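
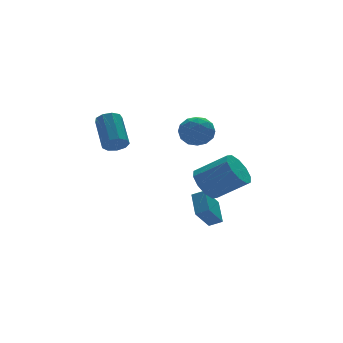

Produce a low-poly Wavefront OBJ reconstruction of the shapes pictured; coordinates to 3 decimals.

v -2.582 1.561 1.445
v -2.315 1.919 0.868
v -1.852 3.557 2.097
v -2.118 3.199 2.675
v -2.802 2.017 0.92
v -2.339 3.656 2.149
v -3.186 1.902 1.218
v -2.722 3.54 2.447
v -3.287 1.627 1.623
v -2.823 3.266 2.852
v -3.058 1.321 1.944
v -2.595 2.96 3.173
v -2.606 1.127 2.032
v -2.143 2.766 3.262
v -2.143 1.136 1.846
v -1.68 2.775 3.075
v -1.885 1.344 1.472
v -1.422 2.982 2.701
v -1.953 1.653 1.086
v -1.49 3.291 2.315
v -0.109 -1.326 2.689
v 0.514 -2.007 2.308
v -0.394 -2.293 3.952
v 0.229 -2.974 3.571
v 0.587 -2.109 3.92
v 0.763 -1.511 3.139
v -0.643 -2.789 3.121
v -0.467 -2.191 2.34
v 0.185 -2.911 2.575
v 0.945 -2.491 3.069
v -0.825 -1.809 3.191
v -0.065 -1.389 3.685
v 0.228 -1.581 2.388
v -0.108 -2.719 3.872
v 0.102 -2.21 4.077
v 0.469 -2.61 3.853
v 0.374 -1.29 2.876
v 0.74 -1.69 2.652
v 0.783 -1.75 3.599
v -0.62 -2.61 3.608
v -0.254 -3.01 3.384
v -0.349 -1.69 2.407
v 0.018 -2.09 2.183
v -0.663 -2.55 2.661
v 0.401 -2.513 2.321
v 0.233 -3.082 3.063
v -0.28 -2.973 2.799
v -0.176 -2.622 2.34
v 0.847 -2.266 2.611
v 0.68 -2.835 3.353
v 0.89 -2.326 3.558
v 0.993 -1.975 3.099
v 0.653 -2.798 2.768
v -0.56 -1.465 2.907
v -0.727 -2.034 3.649
v -0.873 -2.325 3.161
v -0.77 -1.974 2.702
v -0.113 -1.218 3.197
v -0.281 -1.787 3.939
v 0.296 -1.678 3.92
v 0.4 -1.327 3.461
v -0.533 -1.502 3.492
v 1.653 -0.371 -1.593
v 2.496 0.254 -1.924
v 3.829 -0.884 -0.679
v 2.987 -1.509 -0.347
v 2.225 0.542 -1.371
v 3.559 -0.596 -0.126
v 1.736 0.481 -0.903
v 3.07 -0.656 0.343
v 1.216 0.095 -0.698
v 2.549 -1.042 0.547
v 0.862 -0.469 -0.835
v 2.195 -1.607 0.41
v 0.811 -0.996 -1.261
v 2.144 -2.134 -0.016
v 1.081 -1.284 -1.814
v 2.415 -2.422 -0.569
v 1.57 -1.224 -2.283
v 2.904 -2.361 -1.037
v 2.091 -0.838 -2.487
v 3.424 -1.975 -1.242
v 2.445 -0.273 -2.35
v 3.778 -1.411 -1.105
v 1.821 -0.472 -4.627
v 0.782 -0.822 -3.408
v 2.351 0.819 -3.805
v 1.311 0.47 -2.586
v 2.389 -0.93 -4.274
v 1.349 -1.279 -3.055
v 2.918 0.362 -3.452
v 1.879 0.012 -2.233
f 2 1 5
f 2 5 3
f 3 5 6
f 3 6 4
f 5 1 7
f 5 7 6
f 6 7 8
f 6 8 4
f 7 1 9
f 7 9 8
f 8 9 10
f 8 10 4
f 9 1 11
f 9 11 10
f 10 11 12
f 10 12 4
f 11 1 13
f 11 13 12
f 12 13 14
f 12 14 4
f 13 1 15
f 13 15 14
f 14 15 16
f 14 16 4
f 15 1 17
f 15 17 16
f 16 17 18
f 16 18 4
f 17 1 19
f 17 19 18
f 18 19 20
f 18 20 4
f 19 1 2
f 19 2 20
f 20 2 3
f 20 3 4
f 21 58 37
f 58 32 61
f 37 61 26
f 58 61 37
f 21 37 33
f 37 26 38
f 33 38 22
f 37 38 33
f 21 33 42
f 33 22 43
f 42 43 28
f 33 43 42
f 21 42 54
f 42 28 57
f 54 57 31
f 42 57 54
f 21 54 58
f 54 31 62
f 58 62 32
f 54 62 58
f 22 38 49
f 38 26 52
f 49 52 30
f 38 52 49
f 26 61 39
f 61 32 60
f 39 60 25
f 61 60 39
f 32 62 59
f 62 31 55
f 59 55 23
f 62 55 59
f 31 57 56
f 57 28 44
f 56 44 27
f 57 44 56
f 28 43 48
f 43 22 45
f 48 45 29
f 43 45 48
f 24 50 36
f 50 30 51
f 36 51 25
f 50 51 36
f 24 36 34
f 36 25 35
f 34 35 23
f 36 35 34
f 24 34 41
f 34 23 40
f 41 40 27
f 34 40 41
f 24 41 46
f 41 27 47
f 46 47 29
f 41 47 46
f 24 46 50
f 46 29 53
f 50 53 30
f 46 53 50
f 25 51 39
f 51 30 52
f 39 52 26
f 51 52 39
f 23 35 59
f 35 25 60
f 59 60 32
f 35 60 59
f 27 40 56
f 40 23 55
f 56 55 31
f 40 55 56
f 29 47 48
f 47 27 44
f 48 44 28
f 47 44 48
f 30 53 49
f 53 29 45
f 49 45 22
f 53 45 49
f 64 63 67
f 64 67 65
f 65 67 68
f 65 68 66
f 67 63 69
f 67 69 68
f 68 69 70
f 68 70 66
f 69 63 71
f 69 71 70
f 70 71 72
f 70 72 66
f 71 63 73
f 71 73 72
f 72 73 74
f 72 74 66
f 73 63 75
f 73 75 74
f 74 75 76
f 74 76 66
f 75 63 77
f 75 77 76
f 76 77 78
f 76 78 66
f 77 63 79
f 77 79 78
f 78 79 80
f 78 80 66
f 79 63 81
f 79 81 80
f 80 81 82
f 80 82 66
f 81 63 83
f 81 83 82
f 82 83 84
f 82 84 66
f 83 63 64
f 83 64 84
f 84 64 65
f 84 65 66
f 86 88 85
f 89 86 85
f 85 88 87
f 87 89 85
f 86 92 88
f 90 86 89
f 90 92 86
f 88 92 87
f 91 89 87
f 87 92 91
f 91 90 89
f 92 90 91



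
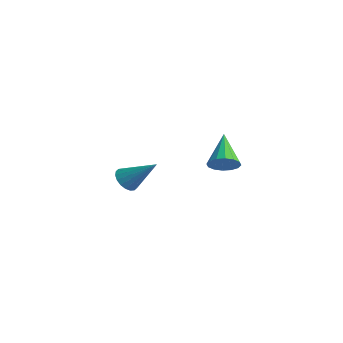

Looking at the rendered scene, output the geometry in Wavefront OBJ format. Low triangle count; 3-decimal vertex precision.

v 1.423 -0.148 -1.129
v 1.79 0.363 -1.164
v 0.437 0.628 -0.151
v 1.575 0.397 -1.407
v 1.32 0.285 -1.575
v 1.092 0.057 -1.625
v 0.952 -0.226 -1.541
v 0.939 -0.488 -1.347
v 1.055 -0.658 -1.094
v 1.27 -0.692 -0.851
v 1.525 -0.58 -0.683
v 1.754 -0.352 -0.634
v 1.893 -0.07 -0.717
v 1.906 0.192 -0.911
v -3.919 -0.692 -3.859
v -3.673 -0.368 -4.313
v -2.841 -0.028 -2.801
v -3.867 -0.203 -4.219
v -4.071 -0.134 -4.054
v -4.245 -0.177 -3.85
v -4.355 -0.321 -3.648
v -4.378 -0.539 -3.488
v -4.31 -0.787 -3.401
v -4.165 -1.016 -3.405
v -3.971 -1.182 -3.499
v -3.767 -1.25 -3.664
v -3.593 -1.207 -3.868
v -3.483 -1.063 -4.07
v -3.46 -0.845 -4.231
v -3.528 -0.597 -4.317
f 2 1 4
f 2 4 3
f 4 1 5
f 4 5 3
f 5 1 6
f 5 6 3
f 6 1 7
f 6 7 3
f 7 1 8
f 7 8 3
f 8 1 9
f 8 9 3
f 9 1 10
f 9 10 3
f 10 1 11
f 10 11 3
f 11 1 12
f 11 12 3
f 12 1 13
f 12 13 3
f 13 1 14
f 13 14 3
f 14 1 2
f 14 2 3
f 16 15 18
f 16 18 17
f 18 15 19
f 18 19 17
f 19 15 20
f 19 20 17
f 20 15 21
f 20 21 17
f 21 15 22
f 21 22 17
f 22 15 23
f 22 23 17
f 23 15 24
f 23 24 17
f 24 15 25
f 24 25 17
f 25 15 26
f 25 26 17
f 26 15 27
f 26 27 17
f 27 15 28
f 27 28 17
f 28 15 29
f 28 29 17
f 29 15 30
f 29 30 17
f 30 15 16
f 30 16 17



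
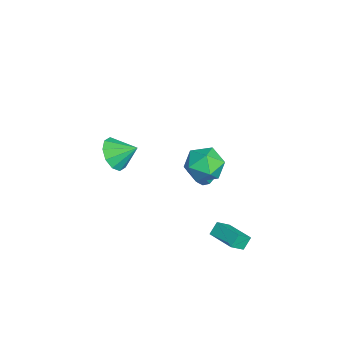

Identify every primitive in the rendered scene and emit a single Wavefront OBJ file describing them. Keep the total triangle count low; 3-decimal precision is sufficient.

v -3.427 1.619 -4.582
v -3 1.484 -4.826
v -2.186 0.906 -3.082
v -2.613 1.041 -2.838
v -2.993 1.856 -4.706
v -2.179 1.277 -2.962
v -3.24 2.089 -4.514
v -2.426 1.51 -2.77
v -3.597 2.047 -4.361
v -2.782 1.468 -2.617
v -3.854 1.754 -4.338
v -3.04 1.176 -2.594
v -3.861 1.383 -4.458
v -3.047 0.804 -2.714
v -3.614 1.15 -4.65
v -2.8 0.571 -2.906
v -3.258 1.192 -4.803
v -2.443 0.613 -3.059
v 1.776 2.652 -3.831
v 2.261 1.96 -3.111
v 3.062 3.678 -3.713
v 3.548 2.987 -2.993
v 2.152 2.253 -4.467
v 2.638 1.562 -3.747
v 3.439 3.28 -4.349
v 3.924 2.588 -3.629
v -0.629 2.183 -2.085
v 0.021 1.707 -1.155
v -2.241 1.193 -1.465
v -1.591 0.717 -0.535
v -1.862 1.917 -0.545
v -0.866 2.529 -0.929
v -1.354 0.371 -1.691
v -0.358 0.983 -2.075
v -0.427 0.587 -0.912
v -0.741 1.543 -0.204
v -1.479 1.357 -2.416
v -1.793 2.313 -1.708
v 2.66 -3.246 3.059
v 3.539 -3.713 3.395
v 2.98 -2.114 3.801
v 3.678 -3.394 2.847
v 3.429 -3.018 2.381
v 2.886 -2.729 2.173
v 2.257 -2.638 2.305
v 1.782 -2.778 2.724
v 1.643 -3.098 3.272
v 1.892 -3.474 3.738
v 2.435 -3.763 3.945
v 3.064 -3.854 3.814
f 2 1 5
f 2 5 3
f 3 5 6
f 3 6 4
f 5 1 7
f 5 7 6
f 6 7 8
f 6 8 4
f 7 1 9
f 7 9 8
f 8 9 10
f 8 10 4
f 9 1 11
f 9 11 10
f 10 11 12
f 10 12 4
f 11 1 13
f 11 13 12
f 12 13 14
f 12 14 4
f 13 1 15
f 13 15 14
f 14 15 16
f 14 16 4
f 15 1 17
f 15 17 16
f 16 17 18
f 16 18 4
f 17 1 2
f 17 2 18
f 18 2 3
f 18 3 4
f 20 22 19
f 23 20 19
f 19 22 21
f 21 23 19
f 20 26 22
f 24 20 23
f 24 26 20
f 22 26 21
f 25 23 21
f 21 26 25
f 25 24 23
f 26 24 25
f 27 38 32
f 27 32 28
f 27 28 34
f 27 34 37
f 27 37 38
f 28 32 36
f 32 38 31
f 38 37 29
f 37 34 33
f 34 28 35
f 30 36 31
f 30 31 29
f 30 29 33
f 30 33 35
f 30 35 36
f 31 36 32
f 29 31 38
f 33 29 37
f 35 33 34
f 36 35 28
f 40 39 42
f 40 42 41
f 42 39 43
f 42 43 41
f 43 39 44
f 43 44 41
f 44 39 45
f 44 45 41
f 45 39 46
f 45 46 41
f 46 39 47
f 46 47 41
f 47 39 48
f 47 48 41
f 48 39 49
f 48 49 41
f 49 39 50
f 49 50 41
f 50 39 40
f 50 40 41



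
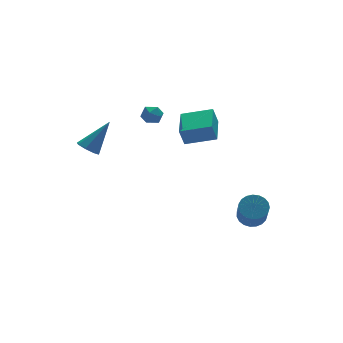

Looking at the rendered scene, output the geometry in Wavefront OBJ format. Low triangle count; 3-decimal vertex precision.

v -0.809 -0.472 3.092
v -1.085 -0.431 4.032
v 0.068 0.995 3.286
v -0.207 1.036 4.225
v 0.507 -1.316 3.515
v 0.232 -1.275 4.454
v 1.385 0.151 3.708
v 1.109 0.192 4.648
v -1.675 2.468 3.711
v -1.279 2.947 3.598
v -0.881 1.833 3.802
v -0.485 2.312 3.689
v -0.812 2.293 4.228
v -1.303 2.686 4.172
v -0.857 2.094 3.228
v -1.348 2.487 3.172
v -0.774 2.715 3.3
v -0.746 2.839 3.918
v -1.414 1.941 3.482
v -1.386 2.065 4.1
v 1.884 -2.394 -1.689
v 2.36 -2.927 -1.916
v 1.852 -3.96 -0.559
v 1.376 -3.426 -0.331
v 2.538 -2.759 -1.722
v 2.03 -3.792 -0.365
v 2.603 -2.529 -1.522
v 2.094 -3.562 -0.165
v 2.544 -2.275 -1.351
v 2.035 -3.308 0.006
v 2.37 -2.041 -1.239
v 1.862 -3.074 0.119
v 2.113 -1.869 -1.204
v 1.604 -2.902 0.154
v 1.816 -1.787 -1.253
v 1.307 -2.82 0.105
v 1.531 -1.81 -1.377
v 1.022 -2.843 -0.02
v 1.307 -1.934 -1.555
v 0.798 -2.967 -0.198
v 1.183 -2.137 -1.757
v 0.674 -3.17 -0.399
v 1.18 -2.385 -1.946
v 0.671 -3.418 -0.589
v 1.299 -2.634 -2.091
v 0.79 -3.667 -0.734
v 1.519 -2.842 -2.167
v 1.011 -3.875 -0.809
v 1.803 -2.972 -2.159
v 1.294 -4.005 -0.802
v 2.1 -3.002 -2.071
v 1.591 -4.035 -0.713
v -4.099 3.433 1.564
v -3.597 3.397 1.137
v -2.821 3.567 3.056
v -3.745 3.872 1.221
v -4.1 4.091 1.506
v -4.455 3.924 1.824
v -4.601 3.47 1.99
v -4.454 2.994 1.906
v -4.098 2.776 1.621
v -3.743 2.943 1.303
f 2 4 1
f 5 2 1
f 1 4 3
f 3 5 1
f 2 8 4
f 6 2 5
f 6 8 2
f 4 8 3
f 7 5 3
f 3 8 7
f 7 6 5
f 8 6 7
f 9 20 14
f 9 14 10
f 9 10 16
f 9 16 19
f 9 19 20
f 10 14 18
f 14 20 13
f 20 19 11
f 19 16 15
f 16 10 17
f 12 18 13
f 12 13 11
f 12 11 15
f 12 15 17
f 12 17 18
f 13 18 14
f 11 13 20
f 15 11 19
f 17 15 16
f 18 17 10
f 22 21 25
f 22 25 23
f 23 25 26
f 23 26 24
f 25 21 27
f 25 27 26
f 26 27 28
f 26 28 24
f 27 21 29
f 27 29 28
f 28 29 30
f 28 30 24
f 29 21 31
f 29 31 30
f 30 31 32
f 30 32 24
f 31 21 33
f 31 33 32
f 32 33 34
f 32 34 24
f 33 21 35
f 33 35 34
f 34 35 36
f 34 36 24
f 35 21 37
f 35 37 36
f 36 37 38
f 36 38 24
f 37 21 39
f 37 39 38
f 38 39 40
f 38 40 24
f 39 21 41
f 39 41 40
f 40 41 42
f 40 42 24
f 41 21 43
f 41 43 42
f 42 43 44
f 42 44 24
f 43 21 45
f 43 45 44
f 44 45 46
f 44 46 24
f 45 21 47
f 45 47 46
f 46 47 48
f 46 48 24
f 47 21 49
f 47 49 48
f 48 49 50
f 48 50 24
f 49 21 51
f 49 51 50
f 50 51 52
f 50 52 24
f 51 21 22
f 51 22 52
f 52 22 23
f 52 23 24
f 54 53 56
f 54 56 55
f 56 53 57
f 56 57 55
f 57 53 58
f 57 58 55
f 58 53 59
f 58 59 55
f 59 53 60
f 59 60 55
f 60 53 61
f 60 61 55
f 61 53 62
f 61 62 55
f 62 53 54
f 62 54 55



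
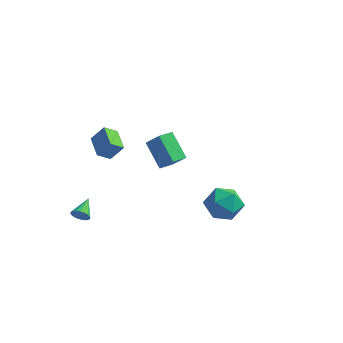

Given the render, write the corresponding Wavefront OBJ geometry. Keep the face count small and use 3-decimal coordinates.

v -2.926 -2.128 -0.457
v -3.478 -2.688 0.128
v -3.825 -0.958 -0.185
v -4.377 -1.519 0.4
v -2.243 -1.821 0.48
v -2.795 -2.382 1.065
v -3.142 -0.652 0.752
v -3.694 -1.212 1.337
v -3.017 3.04 -2.974
v -2.061 2.769 -1.863
v -2.565 3.926 -3.148
v -1.609 3.655 -2.037
v -1.791 2.165 -4.243
v -0.835 1.894 -3.132
v -1.339 3.051 -4.417
v -0.383 2.78 -3.306
v 2.712 -2.575 -2.064
v 3.21 -1.921 -1.192
v 4.37 -2.499 -3.068
v 4.868 -1.845 -2.196
v 4.604 -2.998 -2.004
v 3.579 -3.045 -1.383
v 4.001 -1.375 -2.877
v 2.976 -1.422 -2.256
v 4.007 -1.179 -1.694
v 4.379 -2.183 -1.155
v 3.201 -2.237 -3.105
v 3.573 -3.241 -2.566
v -3.887 -4.208 -4.052
v -3.56 -4.359 -3.597
v -3.953 -2.952 -3.588
v -3.394 -4.29 -3.758
v -3.313 -4.208 -3.969
v -3.331 -4.125 -4.195
v -3.445 -4.057 -4.396
v -3.635 -4.014 -4.538
v -3.869 -4.005 -4.596
v -4.106 -4.031 -4.56
v -4.305 -4.088 -4.436
v -4.432 -4.165 -4.245
v -4.464 -4.25 -4.022
v -4.397 -4.327 -3.804
v -4.241 -4.383 -3.628
v -4.024 -4.41 -3.526
v -3.783 -4.401 -3.515
f 2 4 1
f 5 2 1
f 1 4 3
f 3 5 1
f 2 8 4
f 6 2 5
f 6 8 2
f 4 8 3
f 7 5 3
f 3 8 7
f 7 6 5
f 8 6 7
f 10 12 9
f 13 10 9
f 9 12 11
f 11 13 9
f 10 16 12
f 14 10 13
f 14 16 10
f 12 16 11
f 15 13 11
f 11 16 15
f 15 14 13
f 16 14 15
f 17 28 22
f 17 22 18
f 17 18 24
f 17 24 27
f 17 27 28
f 18 22 26
f 22 28 21
f 28 27 19
f 27 24 23
f 24 18 25
f 20 26 21
f 20 21 19
f 20 19 23
f 20 23 25
f 20 25 26
f 21 26 22
f 19 21 28
f 23 19 27
f 25 23 24
f 26 25 18
f 30 29 32
f 30 32 31
f 32 29 33
f 32 33 31
f 33 29 34
f 33 34 31
f 34 29 35
f 34 35 31
f 35 29 36
f 35 36 31
f 36 29 37
f 36 37 31
f 37 29 38
f 37 38 31
f 38 29 39
f 38 39 31
f 39 29 40
f 39 40 31
f 40 29 41
f 40 41 31
f 41 29 42
f 41 42 31
f 42 29 43
f 42 43 31
f 43 29 44
f 43 44 31
f 44 29 45
f 44 45 31
f 45 29 30
f 45 30 31



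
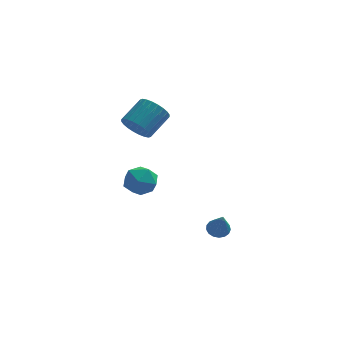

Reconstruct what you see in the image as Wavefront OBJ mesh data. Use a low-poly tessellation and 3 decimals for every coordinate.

v -3.762 0.073 0.862
v -2.925 -0.28 0.448
v -4.595 -1.16 0.232
v -3.758 -1.513 -0.182
v -3.873 -1.538 0.809
v -3.358 -0.776 1.199
v -4.162 -0.664 -0.519
v -3.647 0.098 -0.129
v -3.172 -0.736 -0.406
v -2.994 -1.276 0.415
v -4.526 -0.164 0.265
v -4.348 -0.704 1.086
v -3.973 1.108 3.027
v -3.244 0.599 2.829
v -2.299 1.623 3.675
v -3.027 2.132 3.873
v -3.246 0.827 2.556
v -2.301 1.85 3.403
v -3.359 1.097 2.355
v -2.414 2.12 3.201
v -3.565 1.369 2.256
v -2.619 2.392 3.103
v -3.833 1.601 2.275
v -2.887 2.624 3.121
v -4.122 1.758 2.408
v -3.177 2.782 3.254
v -4.388 1.816 2.635
v -3.443 2.84 3.481
v -4.592 1.767 2.922
v -3.646 2.79 3.768
v -4.701 1.617 3.225
v -3.756 2.641 4.071
v -4.699 1.39 3.497
v -3.754 2.413 4.344
v -4.586 1.12 3.699
v -3.641 2.143 4.545
v -4.381 0.848 3.797
v -3.435 1.871 4.644
v -4.113 0.616 3.779
v -3.167 1.639 4.625
v -3.823 0.458 3.646
v -2.878 1.482 4.492
v -3.557 0.4 3.419
v -2.612 1.424 4.265
v -3.354 0.45 3.132
v -2.408 1.473 3.978
v 0.098 -0.459 -3.382
v 0.616 -0.715 -3.605
v 0.282 -1.361 -1.918
v 0.712 -0.47 -3.467
v 0.666 -0.223 -3.309
v 0.491 -0.03 -3.168
v 0.225 0.065 -3.076
v -0.07 0.04 -3.054
v -0.327 -0.1 -3.107
v -0.486 -0.321 -3.224
v -0.512 -0.575 -3.377
v -0.398 -0.801 -3.531
v -0.17 -0.949 -3.651
v 0.118 -0.985 -3.709
v 0.402 -0.901 -3.693
f 1 12 6
f 1 6 2
f 1 2 8
f 1 8 11
f 1 11 12
f 2 6 10
f 6 12 5
f 12 11 3
f 11 8 7
f 8 2 9
f 4 10 5
f 4 5 3
f 4 3 7
f 4 7 9
f 4 9 10
f 5 10 6
f 3 5 12
f 7 3 11
f 9 7 8
f 10 9 2
f 14 13 17
f 14 17 15
f 15 17 18
f 15 18 16
f 17 13 19
f 17 19 18
f 18 19 20
f 18 20 16
f 19 13 21
f 19 21 20
f 20 21 22
f 20 22 16
f 21 13 23
f 21 23 22
f 22 23 24
f 22 24 16
f 23 13 25
f 23 25 24
f 24 25 26
f 24 26 16
f 25 13 27
f 25 27 26
f 26 27 28
f 26 28 16
f 27 13 29
f 27 29 28
f 28 29 30
f 28 30 16
f 29 13 31
f 29 31 30
f 30 31 32
f 30 32 16
f 31 13 33
f 31 33 32
f 32 33 34
f 32 34 16
f 33 13 35
f 33 35 34
f 34 35 36
f 34 36 16
f 35 13 37
f 35 37 36
f 36 37 38
f 36 38 16
f 37 13 39
f 37 39 38
f 38 39 40
f 38 40 16
f 39 13 41
f 39 41 40
f 40 41 42
f 40 42 16
f 41 13 43
f 41 43 42
f 42 43 44
f 42 44 16
f 43 13 45
f 43 45 44
f 44 45 46
f 44 46 16
f 45 13 14
f 45 14 46
f 46 14 15
f 46 15 16
f 48 47 50
f 48 50 49
f 50 47 51
f 50 51 49
f 51 47 52
f 51 52 49
f 52 47 53
f 52 53 49
f 53 47 54
f 53 54 49
f 54 47 55
f 54 55 49
f 55 47 56
f 55 56 49
f 56 47 57
f 56 57 49
f 57 47 58
f 57 58 49
f 58 47 59
f 58 59 49
f 59 47 60
f 59 60 49
f 60 47 61
f 60 61 49
f 61 47 48
f 61 48 49



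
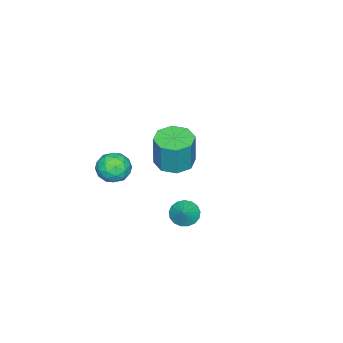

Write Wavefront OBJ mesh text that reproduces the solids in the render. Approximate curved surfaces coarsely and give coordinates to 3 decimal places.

v 2.327 0.034 0.724
v 2.853 -0.227 0.29
v 3.053 0.346 1.416
v 2.812 0.103 0.183
v 2.661 0.418 0.201
v 2.432 0.644 0.338
v 2.18 0.73 0.564
v 1.962 0.657 0.826
v 1.827 0.441 1.065
v 1.806 0.132 1.226
v 1.905 -0.2 1.273
v 2.101 -0.478 1.193
v 2.349 -0.639 1.006
v 2.591 -0.646 0.755
v 2.773 -0.497 0.496
v -3.544 -3.758 -0.898
v -2.941 -4.617 -0.922
v -2.673 -4.482 1.015
v -3.276 -3.622 1.038
v -2.518 -3.942 -1.027
v -2.251 -3.806 0.91
v -2.696 -3.159 -1.057
v -2.429 -3.023 0.88
v -3.371 -2.727 -0.995
v -3.103 -2.591 0.942
v -4.147 -2.898 -0.875
v -3.879 -2.763 1.062
v -4.569 -3.574 -0.77
v -4.302 -3.438 1.167
v -4.391 -4.357 -0.74
v -4.124 -4.221 1.197
v -3.717 -4.789 -0.802
v -3.449 -4.653 1.135
v 2.031 -2.906 2.706
v 2.621 -3.012 3.383
v 2.479 -4.168 2.117
v 3.069 -4.274 2.794
v 2.181 -4.34 2.953
v 1.904 -3.56 3.317
v 3.196 -3.62 2.183
v 2.919 -2.84 2.547
v 3.341 -3.454 3.06
v 2.714 -3.899 3.536
v 2.386 -3.281 1.964
v 1.759 -3.726 2.44
v 2.287 -2.848 3.096
v 2.813 -4.332 2.404
v 2.292 -4.37 2.497
v 2.638 -4.433 2.895
v 1.865 -3.17 3.058
v 2.212 -3.233 3.456
v 1.954 -4.013 3.203
v 2.888 -3.947 2.044
v 3.235 -4.01 2.442
v 2.462 -2.747 2.605
v 2.808 -2.81 3.003
v 3.146 -3.167 2.297
v 3.056 -3.17 3.304
v 3.32 -3.912 2.958
v 3.394 -3.528 2.598
v 3.232 -3.069 2.813
v 2.688 -3.432 3.584
v 2.951 -4.174 3.238
v 2.43 -4.212 3.331
v 2.267 -3.754 3.545
v 3.111 -3.692 3.394
v 2.149 -3.006 2.262
v 2.412 -3.748 1.916
v 2.833 -3.426 1.955
v 2.67 -2.968 2.169
v 1.78 -3.268 2.542
v 2.044 -4.01 2.196
v 1.868 -4.111 2.687
v 1.706 -3.652 2.902
v 1.989 -3.488 2.106
f 2 1 4
f 2 4 3
f 4 1 5
f 4 5 3
f 5 1 6
f 5 6 3
f 6 1 7
f 6 7 3
f 7 1 8
f 7 8 3
f 8 1 9
f 8 9 3
f 9 1 10
f 9 10 3
f 10 1 11
f 10 11 3
f 11 1 12
f 11 12 3
f 12 1 13
f 12 13 3
f 13 1 14
f 13 14 3
f 14 1 15
f 14 15 3
f 15 1 2
f 15 2 3
f 17 16 20
f 17 20 18
f 18 20 21
f 18 21 19
f 20 16 22
f 20 22 21
f 21 22 23
f 21 23 19
f 22 16 24
f 22 24 23
f 23 24 25
f 23 25 19
f 24 16 26
f 24 26 25
f 25 26 27
f 25 27 19
f 26 16 28
f 26 28 27
f 27 28 29
f 27 29 19
f 28 16 30
f 28 30 29
f 29 30 31
f 29 31 19
f 30 16 32
f 30 32 31
f 31 32 33
f 31 33 19
f 32 16 17
f 32 17 33
f 33 17 18
f 33 18 19
f 34 71 50
f 71 45 74
f 50 74 39
f 71 74 50
f 34 50 46
f 50 39 51
f 46 51 35
f 50 51 46
f 34 46 55
f 46 35 56
f 55 56 41
f 46 56 55
f 34 55 67
f 55 41 70
f 67 70 44
f 55 70 67
f 34 67 71
f 67 44 75
f 71 75 45
f 67 75 71
f 35 51 62
f 51 39 65
f 62 65 43
f 51 65 62
f 39 74 52
f 74 45 73
f 52 73 38
f 74 73 52
f 45 75 72
f 75 44 68
f 72 68 36
f 75 68 72
f 44 70 69
f 70 41 57
f 69 57 40
f 70 57 69
f 41 56 61
f 56 35 58
f 61 58 42
f 56 58 61
f 37 63 49
f 63 43 64
f 49 64 38
f 63 64 49
f 37 49 47
f 49 38 48
f 47 48 36
f 49 48 47
f 37 47 54
f 47 36 53
f 54 53 40
f 47 53 54
f 37 54 59
f 54 40 60
f 59 60 42
f 54 60 59
f 37 59 63
f 59 42 66
f 63 66 43
f 59 66 63
f 38 64 52
f 64 43 65
f 52 65 39
f 64 65 52
f 36 48 72
f 48 38 73
f 72 73 45
f 48 73 72
f 40 53 69
f 53 36 68
f 69 68 44
f 53 68 69
f 42 60 61
f 60 40 57
f 61 57 41
f 60 57 61
f 43 66 62
f 66 42 58
f 62 58 35
f 66 58 62



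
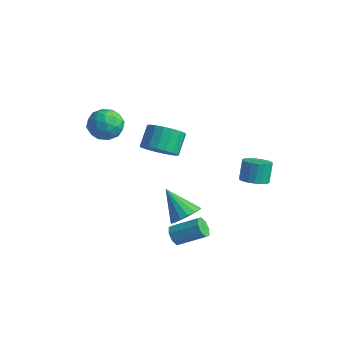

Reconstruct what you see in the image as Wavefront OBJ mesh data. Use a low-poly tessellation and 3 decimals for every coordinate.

v 2.741 -1.785 -1.107
v 3.162 -2.506 -0.77
v 1.399 -1.915 0.287
v 3.344 -2.174 -0.563
v 3.388 -1.754 -0.482
v 3.284 -1.34 -0.543
v 3.055 -1.028 -0.734
v 2.755 -0.89 -1.01
v 2.452 -0.957 -1.308
v 2.215 -1.213 -1.561
v 2.098 -1.6 -1.709
v 2.129 -2.03 -1.72
v 2.3 -2.403 -1.59
v 2.572 -2.635 -1.349
v 2.883 -2.672 -1.054
v -2.085 -1.773 3.436
v -1.448 -2.255 4.087
v -2.992 -3.165 3.293
v -2.355 -3.647 3.944
v -2.974 -2.897 4.287
v -2.413 -2.037 4.376
v -2.027 -3.383 3.004
v -1.466 -2.523 3.093
v -1.413 -3.25 3.821
v -1.998 -2.95 4.614
v -2.442 -2.47 2.766
v -3.027 -2.17 3.559
v -1.687 -1.892 3.774
v -2.753 -3.528 3.606
v -3.117 -3.088 3.808
v -2.743 -3.371 4.191
v -2.254 -1.764 3.944
v -1.88 -2.047 4.327
v -2.777 -2.425 4.444
v -2.56 -3.373 3.053
v -2.186 -3.656 3.436
v -1.697 -2.049 3.189
v -1.323 -2.332 3.572
v -1.663 -2.995 2.936
v -1.292 -2.76 4.001
v -1.825 -3.578 3.916
v -1.632 -3.423 3.364
v -1.302 -2.917 3.416
v -1.636 -2.583 4.467
v -2.169 -3.401 4.383
v -2.533 -2.961 4.584
v -2.203 -2.455 4.636
v -1.615 -3.168 4.31
v -2.271 -2.019 2.997
v -2.804 -2.837 2.913
v -2.237 -2.965 2.744
v -1.907 -2.459 2.796
v -2.615 -1.842 3.464
v -3.148 -2.66 3.379
v -3.138 -2.503 3.964
v -2.808 -1.997 4.016
v -2.825 -2.252 3.07
v -2.45 1.166 -0.373
v -1.463 1.575 -0.341
v -1.882 2.504 0.705
v -2.87 2.094 0.673
v -1.679 1.846 -0.668
v -2.098 2.774 0.378
v -2.048 1.981 -0.936
v -2.467 2.91 0.11
v -2.497 1.956 -1.093
v -2.916 2.884 -0.047
v -2.936 1.773 -1.107
v -3.355 2.702 -0.062
v -3.28 1.471 -0.976
v -3.699 2.399 0.07
v -3.459 1.108 -0.725
v -3.878 2.036 0.32
v -3.438 0.756 -0.405
v -3.857 1.685 0.641
v -3.222 0.486 -0.078
v -3.641 1.414 0.968
v -2.853 0.35 0.19
v -3.272 1.279 1.236
v -2.404 0.376 0.347
v -2.823 1.304 1.393
v -1.965 0.558 0.362
v -2.384 1.487 1.407
v -1.621 0.861 0.23
v -2.04 1.789 1.276
v -1.442 1.224 -0.02
v -1.861 2.152 1.025
v 1.642 -1.536 -3.416
v 2.112 -1.805 -3.757
v 3.248 -0.853 -2.946
v 2.778 -0.584 -2.604
v 1.929 -1.405 -3.972
v 3.065 -0.452 -3.161
v 1.579 -1.081 -3.861
v 2.714 -0.129 -3.05
v 1.265 -1.024 -3.489
v 2.401 -0.072 -2.678
v 1.172 -1.267 -3.074
v 2.308 -0.315 -2.263
v 1.355 -1.668 -2.859
v 2.491 -0.715 -2.048
v 1.706 -1.991 -2.97
v 2.841 -1.039 -2.159
v 2.019 -2.048 -3.342
v 3.155 -1.096 -2.531
v 3.367 2.417 -0.216
v 3.799 3.057 -0.382
v 3.545 3.523 0.75
v 3.113 2.883 0.916
v 3.478 3.149 -0.492
v 3.224 3.615 0.64
v 3.135 3.096 -0.547
v 2.881 3.561 0.585
v 2.837 2.908 -0.537
v 2.584 3.374 0.596
v 2.645 2.624 -0.463
v 2.391 3.089 0.67
v 2.596 2.298 -0.34
v 2.342 2.763 0.792
v 2.699 1.996 -0.192
v 2.445 2.461 0.94
v 2.935 1.777 -0.05
v 2.681 2.243 1.082
v 3.256 1.685 0.06
v 3.002 2.151 1.192
v 3.599 1.739 0.115
v 3.345 2.204 1.247
v 3.896 1.926 0.104
v 3.643 2.392 1.237
v 4.089 2.211 0.03
v 3.835 2.676 1.163
v 4.138 2.537 -0.092
v 3.884 3.002 1.04
v 4.035 2.839 -0.24
v 3.781 3.304 0.892
f 2 1 4
f 2 4 3
f 4 1 5
f 4 5 3
f 5 1 6
f 5 6 3
f 6 1 7
f 6 7 3
f 7 1 8
f 7 8 3
f 8 1 9
f 8 9 3
f 9 1 10
f 9 10 3
f 10 1 11
f 10 11 3
f 11 1 12
f 11 12 3
f 12 1 13
f 12 13 3
f 13 1 14
f 13 14 3
f 14 1 15
f 14 15 3
f 15 1 2
f 15 2 3
f 16 53 32
f 53 27 56
f 32 56 21
f 53 56 32
f 16 32 28
f 32 21 33
f 28 33 17
f 32 33 28
f 16 28 37
f 28 17 38
f 37 38 23
f 28 38 37
f 16 37 49
f 37 23 52
f 49 52 26
f 37 52 49
f 16 49 53
f 49 26 57
f 53 57 27
f 49 57 53
f 17 33 44
f 33 21 47
f 44 47 25
f 33 47 44
f 21 56 34
f 56 27 55
f 34 55 20
f 56 55 34
f 27 57 54
f 57 26 50
f 54 50 18
f 57 50 54
f 26 52 51
f 52 23 39
f 51 39 22
f 52 39 51
f 23 38 43
f 38 17 40
f 43 40 24
f 38 40 43
f 19 45 31
f 45 25 46
f 31 46 20
f 45 46 31
f 19 31 29
f 31 20 30
f 29 30 18
f 31 30 29
f 19 29 36
f 29 18 35
f 36 35 22
f 29 35 36
f 19 36 41
f 36 22 42
f 41 42 24
f 36 42 41
f 19 41 45
f 41 24 48
f 45 48 25
f 41 48 45
f 20 46 34
f 46 25 47
f 34 47 21
f 46 47 34
f 18 30 54
f 30 20 55
f 54 55 27
f 30 55 54
f 22 35 51
f 35 18 50
f 51 50 26
f 35 50 51
f 24 42 43
f 42 22 39
f 43 39 23
f 42 39 43
f 25 48 44
f 48 24 40
f 44 40 17
f 48 40 44
f 59 58 62
f 59 62 60
f 60 62 63
f 60 63 61
f 62 58 64
f 62 64 63
f 63 64 65
f 63 65 61
f 64 58 66
f 64 66 65
f 65 66 67
f 65 67 61
f 66 58 68
f 66 68 67
f 67 68 69
f 67 69 61
f 68 58 70
f 68 70 69
f 69 70 71
f 69 71 61
f 70 58 72
f 70 72 71
f 71 72 73
f 71 73 61
f 72 58 74
f 72 74 73
f 73 74 75
f 73 75 61
f 74 58 76
f 74 76 75
f 75 76 77
f 75 77 61
f 76 58 78
f 76 78 77
f 77 78 79
f 77 79 61
f 78 58 80
f 78 80 79
f 79 80 81
f 79 81 61
f 80 58 82
f 80 82 81
f 81 82 83
f 81 83 61
f 82 58 84
f 82 84 83
f 83 84 85
f 83 85 61
f 84 58 86
f 84 86 85
f 85 86 87
f 85 87 61
f 86 58 59
f 86 59 87
f 87 59 60
f 87 60 61
f 89 88 92
f 89 92 90
f 90 92 93
f 90 93 91
f 92 88 94
f 92 94 93
f 93 94 95
f 93 95 91
f 94 88 96
f 94 96 95
f 95 96 97
f 95 97 91
f 96 88 98
f 96 98 97
f 97 98 99
f 97 99 91
f 98 88 100
f 98 100 99
f 99 100 101
f 99 101 91
f 100 88 102
f 100 102 101
f 101 102 103
f 101 103 91
f 102 88 104
f 102 104 103
f 103 104 105
f 103 105 91
f 104 88 89
f 104 89 105
f 105 89 90
f 105 90 91
f 107 106 110
f 107 110 108
f 108 110 111
f 108 111 109
f 110 106 112
f 110 112 111
f 111 112 113
f 111 113 109
f 112 106 114
f 112 114 113
f 113 114 115
f 113 115 109
f 114 106 116
f 114 116 115
f 115 116 117
f 115 117 109
f 116 106 118
f 116 118 117
f 117 118 119
f 117 119 109
f 118 106 120
f 118 120 119
f 119 120 121
f 119 121 109
f 120 106 122
f 120 122 121
f 121 122 123
f 121 123 109
f 122 106 124
f 122 124 123
f 123 124 125
f 123 125 109
f 124 106 126
f 124 126 125
f 125 126 127
f 125 127 109
f 126 106 128
f 126 128 127
f 127 128 129
f 127 129 109
f 128 106 130
f 128 130 129
f 129 130 131
f 129 131 109
f 130 106 132
f 130 132 131
f 131 132 133
f 131 133 109
f 132 106 134
f 132 134 133
f 133 134 135
f 133 135 109
f 134 106 107
f 134 107 135
f 135 107 108
f 135 108 109



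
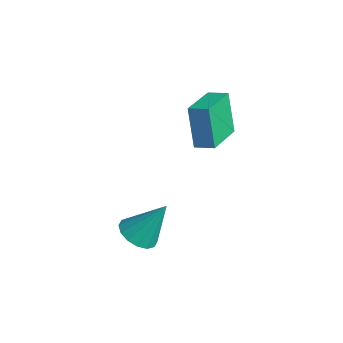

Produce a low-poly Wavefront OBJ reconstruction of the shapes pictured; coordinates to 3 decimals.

v -2.798 1.537 1.383
v -3.396 1.618 3.1
v -2.189 2.036 1.572
v -2.786 2.117 3.289
v -1.714 0.043 1.831
v -2.311 0.124 3.548
v -1.104 0.542 2.02
v -1.702 0.623 3.737
v -1.495 -2.415 -1.875
v -1.061 -3.077 -1.626
v -1.005 -1.505 -0.305
v -0.782 -2.84 -1.851
v -0.695 -2.488 -2.083
v -0.822 -2.117 -2.258
v -1.129 -1.826 -2.331
v -1.535 -1.693 -2.282
v -1.93 -1.753 -2.123
v -2.208 -1.991 -1.899
v -2.295 -2.343 -1.667
v -2.168 -2.713 -1.492
v -1.861 -3.005 -1.419
v -1.455 -3.138 -1.468
f 2 4 1
f 5 2 1
f 1 4 3
f 3 5 1
f 2 8 4
f 6 2 5
f 6 8 2
f 4 8 3
f 7 5 3
f 3 8 7
f 7 6 5
f 8 6 7
f 10 9 12
f 10 12 11
f 12 9 13
f 12 13 11
f 13 9 14
f 13 14 11
f 14 9 15
f 14 15 11
f 15 9 16
f 15 16 11
f 16 9 17
f 16 17 11
f 17 9 18
f 17 18 11
f 18 9 19
f 18 19 11
f 19 9 20
f 19 20 11
f 20 9 21
f 20 21 11
f 21 9 22
f 21 22 11
f 22 9 10
f 22 10 11



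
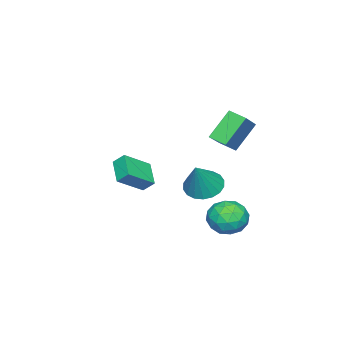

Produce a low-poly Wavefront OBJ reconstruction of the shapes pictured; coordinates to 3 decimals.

v 0.144 1.886 0.408
v 0.716 2.702 -0.035
v 1.316 2.034 2.192
v 0.351 2.933 0.185
v -0.055 2.957 0.45
v -0.422 2.768 0.706
v -0.676 2.405 0.903
v -0.768 1.939 1.002
v -0.679 1.463 0.983
v -0.427 1.07 0.85
v -0.062 0.839 0.63
v 0.344 0.815 0.365
v 0.711 1.004 0.109
v 0.965 1.367 -0.088
v 1.057 1.833 -0.187
v 0.968 2.309 -0.168
v -3.792 1.877 3.748
v -2.047 2.171 4.951
v -3.744 2.877 3.433
v -1.999 3.172 4.636
v -2.621 1.328 2.184
v -0.876 1.623 3.387
v -2.573 2.329 1.869
v -0.828 2.623 3.072
v -2.116 3.318 -3.14
v -1.128 3.307 -2.443
v -2.252 1.373 -2.977
v -1.264 1.362 -2.28
v -2.292 1.845 -1.864
v -2.207 3.047 -1.965
v -1.173 1.633 -3.455
v -1.088 2.835 -3.556
v -0.545 2.266 -2.638
v -1.236 2.397 -1.655
v -2.144 2.283 -3.765
v -2.835 2.414 -2.782
v -1.61 3.483 -2.806
v -1.77 1.197 -2.614
v -2.374 1.48 -2.37
v -1.793 1.474 -1.96
v -2.245 3.33 -2.525
v -1.664 3.324 -2.115
v -2.348 2.464 -1.775
v -1.716 1.356 -3.305
v -1.135 1.35 -2.895
v -1.587 3.206 -3.46
v -1.006 3.2 -3.05
v -1.032 2.216 -3.645
v -0.686 2.865 -2.511
v -0.766 1.722 -2.415
v -0.713 1.881 -3.106
v -0.663 2.588 -3.165
v -1.093 2.942 -1.933
v -1.173 1.798 -1.837
v -1.777 2.082 -1.593
v -1.727 2.789 -1.652
v -0.75 2.33 -2.047
v -2.207 2.882 -3.583
v -2.287 1.738 -3.487
v -1.653 1.891 -3.768
v -1.603 2.598 -3.827
v -2.614 2.958 -3.005
v -2.694 1.815 -2.909
v -2.717 2.092 -2.255
v -2.667 2.799 -2.314
v -2.63 2.35 -3.373
v -1.665 -2.743 -1.912
v -2.8 -3.667 -1.149
v -1.774 -2.092 -1.286
v -2.909 -3.015 -0.523
v -0.291 -3.545 -0.837
v -1.426 -4.468 -0.074
v -0.4 -2.893 -0.211
v -1.535 -3.817 0.552
f 2 1 4
f 2 4 3
f 4 1 5
f 4 5 3
f 5 1 6
f 5 6 3
f 6 1 7
f 6 7 3
f 7 1 8
f 7 8 3
f 8 1 9
f 8 9 3
f 9 1 10
f 9 10 3
f 10 1 11
f 10 11 3
f 11 1 12
f 11 12 3
f 12 1 13
f 12 13 3
f 13 1 14
f 13 14 3
f 14 1 15
f 14 15 3
f 15 1 16
f 15 16 3
f 16 1 2
f 16 2 3
f 18 20 17
f 21 18 17
f 17 20 19
f 19 21 17
f 18 24 20
f 22 18 21
f 22 24 18
f 20 24 19
f 23 21 19
f 19 24 23
f 23 22 21
f 24 22 23
f 25 62 41
f 62 36 65
f 41 65 30
f 62 65 41
f 25 41 37
f 41 30 42
f 37 42 26
f 41 42 37
f 25 37 46
f 37 26 47
f 46 47 32
f 37 47 46
f 25 46 58
f 46 32 61
f 58 61 35
f 46 61 58
f 25 58 62
f 58 35 66
f 62 66 36
f 58 66 62
f 26 42 53
f 42 30 56
f 53 56 34
f 42 56 53
f 30 65 43
f 65 36 64
f 43 64 29
f 65 64 43
f 36 66 63
f 66 35 59
f 63 59 27
f 66 59 63
f 35 61 60
f 61 32 48
f 60 48 31
f 61 48 60
f 32 47 52
f 47 26 49
f 52 49 33
f 47 49 52
f 28 54 40
f 54 34 55
f 40 55 29
f 54 55 40
f 28 40 38
f 40 29 39
f 38 39 27
f 40 39 38
f 28 38 45
f 38 27 44
f 45 44 31
f 38 44 45
f 28 45 50
f 45 31 51
f 50 51 33
f 45 51 50
f 28 50 54
f 50 33 57
f 54 57 34
f 50 57 54
f 29 55 43
f 55 34 56
f 43 56 30
f 55 56 43
f 27 39 63
f 39 29 64
f 63 64 36
f 39 64 63
f 31 44 60
f 44 27 59
f 60 59 35
f 44 59 60
f 33 51 52
f 51 31 48
f 52 48 32
f 51 48 52
f 34 57 53
f 57 33 49
f 53 49 26
f 57 49 53
f 68 70 67
f 71 68 67
f 67 70 69
f 69 71 67
f 68 74 70
f 72 68 71
f 72 74 68
f 70 74 69
f 73 71 69
f 69 74 73
f 73 72 71
f 74 72 73



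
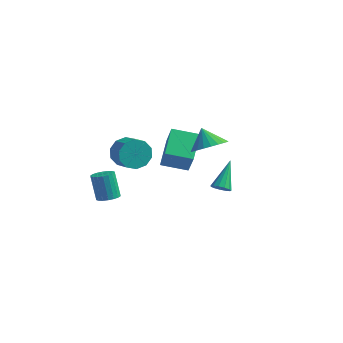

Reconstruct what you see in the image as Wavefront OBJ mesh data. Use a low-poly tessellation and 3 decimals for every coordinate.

v -1.792 2.808 -0.969
v -2.356 4.428 -0.043
v -0.404 3.496 -1.328
v -0.968 5.116 -0.402
v -1.112 2.204 0.502
v -1.676 3.824 1.428
v 0.276 2.892 0.143
v -0.288 4.512 1.069
v -1.301 -3.11 -0.013
v -0.689 -3.124 0.206
v -1.208 -2.844 1.672
v -1.819 -2.83 1.453
v -0.727 -2.845 0.14
v -1.246 -2.566 1.606
v -0.879 -2.618 0.043
v -1.398 -2.339 1.509
v -1.114 -2.489 -0.065
v -1.633 -2.21 1.401
v -1.386 -2.483 -0.163
v -1.905 -2.204 1.303
v -1.641 -2.601 -0.231
v -2.16 -2.322 1.235
v -1.829 -2.819 -0.255
v -2.348 -2.54 1.211
v -1.912 -3.096 -0.232
v -2.431 -2.816 1.234
v -1.874 -3.374 -0.166
v -2.393 -3.095 1.3
v -1.722 -3.601 -0.069
v -2.241 -3.322 1.397
v -1.487 -3.73 0.039
v -2.006 -3.451 1.505
v -1.215 -3.736 0.137
v -1.734 -3.457 1.603
v -0.96 -3.618 0.205
v -1.479 -3.339 1.671
v -0.772 -3.4 0.229
v -1.291 -3.121 1.695
v 3.121 0.866 -0.066
v 3.489 1.201 -0.345
v 2.919 2.214 1.286
v 3.198 1.272 -0.459
v 2.882 1.215 -0.449
v 2.642 1.046 -0.317
v 2.554 0.821 -0.106
v 2.647 0.61 0.118
v 2.889 0.48 0.283
v 3.206 0.473 0.338
v 3.495 0.591 0.264
v 3.666 0.796 0.085
v 3.664 1.024 -0.142
v 1.633 2.248 1.916
v 2.371 2.963 2.178
v 0.927 2.592 2.964
v 2.122 3.188 1.937
v 1.799 3.27 1.692
v 1.451 3.197 1.481
v 1.131 2.979 1.336
v 0.887 2.649 1.28
v 0.757 2.259 1.321
v 0.76 1.867 1.452
v 0.896 1.533 1.654
v 1.145 1.307 1.896
v 1.468 1.225 2.141
v 1.816 1.298 2.352
v 2.136 1.516 2.496
v 2.38 1.846 2.552
v 2.51 2.236 2.512
v 2.507 2.628 2.38
v -2.08 -0.125 1.595
v -1.573 0.103 0.788
v -0.633 -0.466 1.218
v -1.14 -0.695 2.025
v -1.49 0.546 1.193
v -0.55 -0.023 1.623
v -1.632 0.732 1.752
v -0.692 0.163 2.182
v -1.946 0.591 2.25
v -1.006 0.022 2.68
v -2.311 0.176 2.498
v -1.371 -0.393 2.928
v -2.587 -0.354 2.402
v -1.647 -0.923 2.832
v -2.67 -0.797 1.997
v -1.73 -1.366 2.427
v -2.528 -0.983 1.438
v -1.588 -1.552 1.868
v -2.214 -0.842 0.94
v -1.274 -1.411 1.37
v -1.849 -0.427 0.692
v -0.909 -0.996 1.122
f 2 4 1
f 5 2 1
f 1 4 3
f 3 5 1
f 2 8 4
f 6 2 5
f 6 8 2
f 4 8 3
f 7 5 3
f 3 8 7
f 7 6 5
f 8 6 7
f 10 9 13
f 10 13 11
f 11 13 14
f 11 14 12
f 13 9 15
f 13 15 14
f 14 15 16
f 14 16 12
f 15 9 17
f 15 17 16
f 16 17 18
f 16 18 12
f 17 9 19
f 17 19 18
f 18 19 20
f 18 20 12
f 19 9 21
f 19 21 20
f 20 21 22
f 20 22 12
f 21 9 23
f 21 23 22
f 22 23 24
f 22 24 12
f 23 9 25
f 23 25 24
f 24 25 26
f 24 26 12
f 25 9 27
f 25 27 26
f 26 27 28
f 26 28 12
f 27 9 29
f 27 29 28
f 28 29 30
f 28 30 12
f 29 9 31
f 29 31 30
f 30 31 32
f 30 32 12
f 31 9 33
f 31 33 32
f 32 33 34
f 32 34 12
f 33 9 35
f 33 35 34
f 34 35 36
f 34 36 12
f 35 9 37
f 35 37 36
f 36 37 38
f 36 38 12
f 37 9 10
f 37 10 38
f 38 10 11
f 38 11 12
f 40 39 42
f 40 42 41
f 42 39 43
f 42 43 41
f 43 39 44
f 43 44 41
f 44 39 45
f 44 45 41
f 45 39 46
f 45 46 41
f 46 39 47
f 46 47 41
f 47 39 48
f 47 48 41
f 48 39 49
f 48 49 41
f 49 39 50
f 49 50 41
f 50 39 51
f 50 51 41
f 51 39 40
f 51 40 41
f 53 52 55
f 53 55 54
f 55 52 56
f 55 56 54
f 56 52 57
f 56 57 54
f 57 52 58
f 57 58 54
f 58 52 59
f 58 59 54
f 59 52 60
f 59 60 54
f 60 52 61
f 60 61 54
f 61 52 62
f 61 62 54
f 62 52 63
f 62 63 54
f 63 52 64
f 63 64 54
f 64 52 65
f 64 65 54
f 65 52 66
f 65 66 54
f 66 52 67
f 66 67 54
f 67 52 68
f 67 68 54
f 68 52 69
f 68 69 54
f 69 52 53
f 69 53 54
f 71 70 74
f 71 74 72
f 72 74 75
f 72 75 73
f 74 70 76
f 74 76 75
f 75 76 77
f 75 77 73
f 76 70 78
f 76 78 77
f 77 78 79
f 77 79 73
f 78 70 80
f 78 80 79
f 79 80 81
f 79 81 73
f 80 70 82
f 80 82 81
f 81 82 83
f 81 83 73
f 82 70 84
f 82 84 83
f 83 84 85
f 83 85 73
f 84 70 86
f 84 86 85
f 85 86 87
f 85 87 73
f 86 70 88
f 86 88 87
f 87 88 89
f 87 89 73
f 88 70 90
f 88 90 89
f 89 90 91
f 89 91 73
f 90 70 71
f 90 71 91
f 91 71 72
f 91 72 73



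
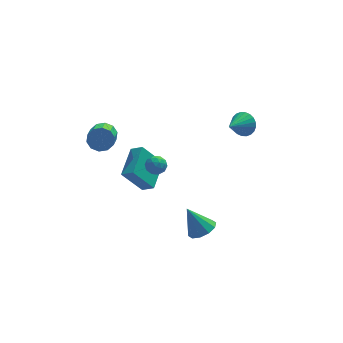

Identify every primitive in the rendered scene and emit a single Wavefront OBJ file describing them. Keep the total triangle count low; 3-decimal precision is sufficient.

v 1.053 -3.078 -4.421
v 1.912 -2.999 -4.022
v 0.247 -2.502 -2.799
v 1.779 -2.484 -4.271
v 1.369 -2.196 -4.577
v 0.838 -2.245 -4.823
v 0.39 -2.612 -4.916
v 0.194 -3.157 -4.819
v 0.327 -3.672 -4.57
v 0.737 -3.96 -4.264
v 1.268 -3.911 -4.018
v 1.716 -3.544 -3.925
v -2.131 -3.725 3.66
v -1.676 -3.296 3.412
v -2.004 -4.364 2.788
v -1.549 -3.935 2.54
v -1.405 -4.299 3.087
v -1.483 -3.904 3.626
v -2.197 -3.756 2.574
v -2.275 -3.361 3.113
v -1.717 -3.315 2.741
v -1.227 -3.651 3.058
v -2.453 -4.009 3.142
v -1.963 -4.345 3.459
v -1.915 -3.454 3.613
v -1.765 -4.206 2.587
v -1.681 -4.42 2.909
v -1.413 -4.168 2.763
v -1.801 -3.812 3.739
v -1.534 -3.559 3.593
v -1.374 -4.149 3.402
v -2.146 -4.101 2.607
v -1.879 -3.848 2.461
v -2.267 -3.492 3.437
v -1.999 -3.24 3.291
v -2.306 -3.511 2.798
v -1.671 -3.213 3.072
v -1.596 -3.589 2.559
v -1.977 -3.484 2.579
v -2.023 -3.252 2.896
v -1.383 -3.411 3.258
v -1.309 -3.786 2.746
v -1.224 -4 3.067
v -1.27 -3.768 3.384
v -1.407 -3.422 2.864
v -2.371 -3.874 3.454
v -2.297 -4.249 2.942
v -2.41 -3.892 2.816
v -2.456 -3.66 3.133
v -2.084 -4.071 3.641
v -2.009 -4.447 3.128
v -1.657 -4.408 3.304
v -1.703 -4.176 3.621
v -2.273 -4.238 3.336
v -3.709 2.961 0.106
v -3.081 3.117 0.672
v -3.482 1.736 1.5
v -4.111 1.579 0.934
v -3.524 3.352 0.849
v -3.925 1.97 1.677
v -4.037 3.437 0.742
v -4.439 2.056 1.57
v -4.426 3.341 0.393
v -4.827 1.959 1.221
v -4.54 3.099 -0.066
v -4.942 1.717 0.761
v -4.338 2.804 -0.46
v -4.739 1.423 0.368
v -3.895 2.57 -0.637
v -4.296 1.188 0.191
v -3.381 2.484 -0.53
v -3.783 1.103 0.298
v -2.993 2.581 -0.181
v -3.394 1.199 0.647
v -2.878 2.823 0.279
v -3.28 1.441 1.106
v 4.36 0.581 1.707
v 4.99 0.168 2.142
v 3.24 -0.321 2.473
v 4.925 0.427 2.351
v 4.773 0.709 2.462
v 4.559 0.972 2.459
v 4.314 1.176 2.341
v 4.076 1.289 2.126
v 3.882 1.294 1.848
v 3.76 1.191 1.548
v 3.73 0.995 1.273
v 3.796 0.736 1.063
v 3.948 0.454 0.952
v 4.162 0.19 0.956
v 4.407 -0.013 1.074
v 4.644 -0.126 1.288
v 4.839 -0.132 1.567
v 4.96 -0.028 1.866
v -1.877 0.33 -3.264
v -3.116 0.455 -1.61
v -0.928 2.196 -2.693
v -2.167 2.321 -1.04
v -1.253 -0.141 -2.76
v -2.492 -0.016 -1.107
v -0.304 1.725 -2.19
v -1.543 1.85 -0.536
f 2 1 4
f 2 4 3
f 4 1 5
f 4 5 3
f 5 1 6
f 5 6 3
f 6 1 7
f 6 7 3
f 7 1 8
f 7 8 3
f 8 1 9
f 8 9 3
f 9 1 10
f 9 10 3
f 10 1 11
f 10 11 3
f 11 1 12
f 11 12 3
f 12 1 2
f 12 2 3
f 13 50 29
f 50 24 53
f 29 53 18
f 50 53 29
f 13 29 25
f 29 18 30
f 25 30 14
f 29 30 25
f 13 25 34
f 25 14 35
f 34 35 20
f 25 35 34
f 13 34 46
f 34 20 49
f 46 49 23
f 34 49 46
f 13 46 50
f 46 23 54
f 50 54 24
f 46 54 50
f 14 30 41
f 30 18 44
f 41 44 22
f 30 44 41
f 18 53 31
f 53 24 52
f 31 52 17
f 53 52 31
f 24 54 51
f 54 23 47
f 51 47 15
f 54 47 51
f 23 49 48
f 49 20 36
f 48 36 19
f 49 36 48
f 20 35 40
f 35 14 37
f 40 37 21
f 35 37 40
f 16 42 28
f 42 22 43
f 28 43 17
f 42 43 28
f 16 28 26
f 28 17 27
f 26 27 15
f 28 27 26
f 16 26 33
f 26 15 32
f 33 32 19
f 26 32 33
f 16 33 38
f 33 19 39
f 38 39 21
f 33 39 38
f 16 38 42
f 38 21 45
f 42 45 22
f 38 45 42
f 17 43 31
f 43 22 44
f 31 44 18
f 43 44 31
f 15 27 51
f 27 17 52
f 51 52 24
f 27 52 51
f 19 32 48
f 32 15 47
f 48 47 23
f 32 47 48
f 21 39 40
f 39 19 36
f 40 36 20
f 39 36 40
f 22 45 41
f 45 21 37
f 41 37 14
f 45 37 41
f 56 55 59
f 56 59 57
f 57 59 60
f 57 60 58
f 59 55 61
f 59 61 60
f 60 61 62
f 60 62 58
f 61 55 63
f 61 63 62
f 62 63 64
f 62 64 58
f 63 55 65
f 63 65 64
f 64 65 66
f 64 66 58
f 65 55 67
f 65 67 66
f 66 67 68
f 66 68 58
f 67 55 69
f 67 69 68
f 68 69 70
f 68 70 58
f 69 55 71
f 69 71 70
f 70 71 72
f 70 72 58
f 71 55 73
f 71 73 72
f 72 73 74
f 72 74 58
f 73 55 75
f 73 75 74
f 74 75 76
f 74 76 58
f 75 55 56
f 75 56 76
f 76 56 57
f 76 57 58
f 78 77 80
f 78 80 79
f 80 77 81
f 80 81 79
f 81 77 82
f 81 82 79
f 82 77 83
f 82 83 79
f 83 77 84
f 83 84 79
f 84 77 85
f 84 85 79
f 85 77 86
f 85 86 79
f 86 77 87
f 86 87 79
f 87 77 88
f 87 88 79
f 88 77 89
f 88 89 79
f 89 77 90
f 89 90 79
f 90 77 91
f 90 91 79
f 91 77 92
f 91 92 79
f 92 77 93
f 92 93 79
f 93 77 94
f 93 94 79
f 94 77 78
f 94 78 79
f 96 98 95
f 99 96 95
f 95 98 97
f 97 99 95
f 96 102 98
f 100 96 99
f 100 102 96
f 98 102 97
f 101 99 97
f 97 102 101
f 101 100 99
f 102 100 101



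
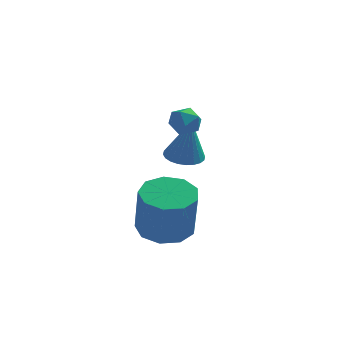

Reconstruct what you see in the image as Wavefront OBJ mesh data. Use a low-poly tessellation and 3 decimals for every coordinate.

v -0.405 0.158 -3.994
v 0.291 -0.606 -4.307
v 0.541 -1.202 -2.299
v -0.155 -0.438 -1.986
v 0.653 0.022 -4.166
v 0.902 -0.574 -2.157
v 0.52 0.714 -3.944
v 0.769 0.118 -1.935
v -0.046 1.146 -3.746
v 0.203 0.55 -1.737
v -0.78 1.115 -3.664
v -0.53 0.52 -1.655
v -1.338 0.637 -3.737
v -1.089 0.041 -1.728
v -1.459 -0.066 -3.93
v -1.21 -0.662 -1.921
v -1.087 -0.664 -4.153
v -0.838 -1.26 -2.145
v -0.396 -0.877 -4.302
v -0.147 -1.473 -2.294
v -0.172 2.625 0.478
v 0.083 2.342 1.058
v -0.163 1.618 -0.018
v 0.092 1.335 0.562
v -0.559 1.573 0.551
v -0.565 2.196 0.857
v 0.485 1.764 0.183
v 0.479 2.387 0.489
v 0.489 1.81 0.876
v -0.156 1.692 1.103
v 0.076 2.268 -0.063
v -0.569 2.15 0.164
v -0.409 3.766 -2.021
v 0.364 3.698 -2.167
v -0.071 3.494 -0.099
v 0.338 4.002 -2.119
v 0.199 4.269 -2.057
v -0.033 4.46 -1.989
v -0.323 4.546 -1.925
v -0.625 4.512 -1.877
v -0.895 4.366 -1.85
v -1.091 4.128 -1.849
v -1.183 3.835 -1.875
v -1.157 3.531 -1.922
v -1.018 3.263 -1.985
v -0.786 3.072 -2.053
v -0.496 2.987 -2.116
v -0.194 3.02 -2.165
v 0.076 3.167 -2.191
v 0.272 3.405 -2.192
f 2 1 5
f 2 5 3
f 3 5 6
f 3 6 4
f 5 1 7
f 5 7 6
f 6 7 8
f 6 8 4
f 7 1 9
f 7 9 8
f 8 9 10
f 8 10 4
f 9 1 11
f 9 11 10
f 10 11 12
f 10 12 4
f 11 1 13
f 11 13 12
f 12 13 14
f 12 14 4
f 13 1 15
f 13 15 14
f 14 15 16
f 14 16 4
f 15 1 17
f 15 17 16
f 16 17 18
f 16 18 4
f 17 1 19
f 17 19 18
f 18 19 20
f 18 20 4
f 19 1 2
f 19 2 20
f 20 2 3
f 20 3 4
f 21 32 26
f 21 26 22
f 21 22 28
f 21 28 31
f 21 31 32
f 22 26 30
f 26 32 25
f 32 31 23
f 31 28 27
f 28 22 29
f 24 30 25
f 24 25 23
f 24 23 27
f 24 27 29
f 24 29 30
f 25 30 26
f 23 25 32
f 27 23 31
f 29 27 28
f 30 29 22
f 34 33 36
f 34 36 35
f 36 33 37
f 36 37 35
f 37 33 38
f 37 38 35
f 38 33 39
f 38 39 35
f 39 33 40
f 39 40 35
f 40 33 41
f 40 41 35
f 41 33 42
f 41 42 35
f 42 33 43
f 42 43 35
f 43 33 44
f 43 44 35
f 44 33 45
f 44 45 35
f 45 33 46
f 45 46 35
f 46 33 47
f 46 47 35
f 47 33 48
f 47 48 35
f 48 33 49
f 48 49 35
f 49 33 50
f 49 50 35
f 50 33 34
f 50 34 35



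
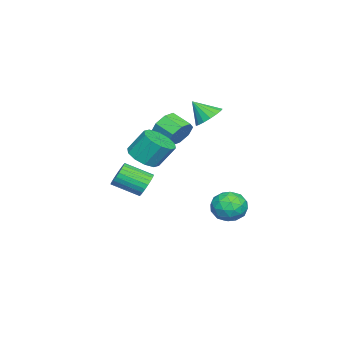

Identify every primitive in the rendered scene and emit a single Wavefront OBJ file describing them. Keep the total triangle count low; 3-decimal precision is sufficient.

v -1.127 -1.63 -1.093
v -0.726 -1.841 -1.666
v -0.432 -3.201 -0.959
v -0.833 -2.99 -0.387
v -0.529 -1.714 -1.503
v -0.235 -3.074 -0.797
v -0.423 -1.575 -1.279
v -0.129 -2.934 -0.572
v -0.424 -1.444 -1.026
v -0.131 -2.803 -0.319
v -0.532 -1.341 -0.783
v -0.239 -2.7 -0.077
v -0.731 -1.282 -0.588
v -0.438 -2.642 0.119
v -0.99 -1.277 -0.47
v -0.697 -2.636 0.237
v -1.27 -1.325 -0.446
v -0.976 -2.684 0.261
v -1.528 -1.419 -0.521
v -1.234 -2.779 0.186
v -1.725 -1.546 -0.683
v -1.431 -2.906 0.023
v -1.831 -1.686 -0.908
v -1.537 -3.045 -0.201
v -1.829 -1.817 -1.161
v -1.536 -3.176 -0.454
v -1.721 -1.92 -1.403
v -1.428 -3.279 -0.697
v -1.522 -1.978 -1.599
v -1.229 -3.338 -0.892
v -1.263 -1.984 -1.717
v -0.97 -3.343 -1.01
v -0.984 -1.936 -1.741
v -0.69 -3.295 -1.034
v 0.251 -1.298 1.341
v 1.065 -0.935 1.214
v 0.903 -0.16 2.393
v 0.089 -0.522 2.519
v 0.692 -0.616 0.953
v 0.53 0.16 2.131
v 0.151 -0.557 0.839
v -0.011 0.218 2.018
v -0.352 -0.781 0.918
v -0.515 -0.006 2.096
v -0.625 -1.203 1.157
v -0.787 -0.427 2.336
v -0.563 -1.66 1.467
v -0.725 -0.885 2.646
v -0.19 -1.98 1.729
v -0.352 -1.204 2.907
v 0.351 -2.038 1.842
v 0.189 -1.263 3.021
v 0.855 -1.814 1.764
v 0.692 -1.039 2.942
v 1.127 -1.393 1.524
v 0.965 -0.617 2.703
v -2.651 0.975 3.171
v -1.832 0.99 3.131
v -2.589 0.145 4.129
v -1.919 1.277 3.384
v -2.173 1.494 3.589
v -2.537 1.593 3.698
v -2.927 1.55 3.686
v -3.254 1.376 3.556
v -3.442 1.109 3.338
v -3.45 0.813 3.081
v -3.274 0.553 2.845
v -2.956 0.39 2.683
v -2.567 0.362 2.633
v -2.198 0.473 2.706
v -1.933 0.7 2.886
v -2.08 -0.243 2.078
v -1.657 -0.049 2.765
v -1.997 -1.023 3.249
v -2.42 -1.217 2.562
v -2.255 0.166 2.779
v -2.595 -0.808 3.263
v -2.75 0.142 2.382
v -3.09 -0.833 2.866
v -2.853 -0.108 1.806
v -3.193 -1.082 2.291
v -2.503 -0.437 1.391
v -2.843 -1.411 1.875
v -1.905 -0.652 1.377
v -2.245 -1.626 1.861
v -1.41 -0.627 1.774
v -1.75 -1.602 2.258
v -1.307 -0.378 2.349
v -1.647 -1.352 2.834
v -3.35 2.616 -2.407
v -2.476 2.319 -2.76
v -4.044 1.321 -3.04
v -3.17 1.024 -3.393
v -3.338 1.016 -2.419
v -2.909 1.816 -2.028
v -3.611 1.824 -3.772
v -3.182 2.624 -3.381
v -2.637 1.829 -3.604
v -2.468 1.331 -2.767
v -4.052 2.309 -3.033
v -3.883 1.811 -2.196
v -2.852 2.581 -2.528
v -3.668 1.059 -3.272
v -3.767 1.054 -2.699
v -3.253 0.88 -2.907
v -3.107 2.286 -2.098
v -2.593 2.111 -2.305
v -3.1 1.346 -2.104
v -3.927 1.529 -3.495
v -3.413 1.354 -3.702
v -3.267 2.76 -2.893
v -2.753 2.586 -3.101
v -3.42 2.294 -3.696
v -2.433 2.119 -3.231
v -2.841 1.358 -3.603
v -3.1 1.828 -3.826
v -2.848 2.298 -3.597
v -2.334 1.826 -2.74
v -2.742 1.065 -3.111
v -2.841 1.06 -2.539
v -2.589 1.53 -2.309
v -2.428 1.538 -3.236
v -3.778 2.575 -2.689
v -4.186 1.814 -3.06
v -3.931 2.11 -3.491
v -3.679 2.58 -3.261
v -3.679 2.282 -2.197
v -4.087 1.521 -2.569
v -3.672 1.342 -2.203
v -3.42 1.812 -1.974
v -4.092 2.102 -2.564
f 2 1 5
f 2 5 3
f 3 5 6
f 3 6 4
f 5 1 7
f 5 7 6
f 6 7 8
f 6 8 4
f 7 1 9
f 7 9 8
f 8 9 10
f 8 10 4
f 9 1 11
f 9 11 10
f 10 11 12
f 10 12 4
f 11 1 13
f 11 13 12
f 12 13 14
f 12 14 4
f 13 1 15
f 13 15 14
f 14 15 16
f 14 16 4
f 15 1 17
f 15 17 16
f 16 17 18
f 16 18 4
f 17 1 19
f 17 19 18
f 18 19 20
f 18 20 4
f 19 1 21
f 19 21 20
f 20 21 22
f 20 22 4
f 21 1 23
f 21 23 22
f 22 23 24
f 22 24 4
f 23 1 25
f 23 25 24
f 24 25 26
f 24 26 4
f 25 1 27
f 25 27 26
f 26 27 28
f 26 28 4
f 27 1 29
f 27 29 28
f 28 29 30
f 28 30 4
f 29 1 31
f 29 31 30
f 30 31 32
f 30 32 4
f 31 1 33
f 31 33 32
f 32 33 34
f 32 34 4
f 33 1 2
f 33 2 34
f 34 2 3
f 34 3 4
f 36 35 39
f 36 39 37
f 37 39 40
f 37 40 38
f 39 35 41
f 39 41 40
f 40 41 42
f 40 42 38
f 41 35 43
f 41 43 42
f 42 43 44
f 42 44 38
f 43 35 45
f 43 45 44
f 44 45 46
f 44 46 38
f 45 35 47
f 45 47 46
f 46 47 48
f 46 48 38
f 47 35 49
f 47 49 48
f 48 49 50
f 48 50 38
f 49 35 51
f 49 51 50
f 50 51 52
f 50 52 38
f 51 35 53
f 51 53 52
f 52 53 54
f 52 54 38
f 53 35 55
f 53 55 54
f 54 55 56
f 54 56 38
f 55 35 36
f 55 36 56
f 56 36 37
f 56 37 38
f 58 57 60
f 58 60 59
f 60 57 61
f 60 61 59
f 61 57 62
f 61 62 59
f 62 57 63
f 62 63 59
f 63 57 64
f 63 64 59
f 64 57 65
f 64 65 59
f 65 57 66
f 65 66 59
f 66 57 67
f 66 67 59
f 67 57 68
f 67 68 59
f 68 57 69
f 68 69 59
f 69 57 70
f 69 70 59
f 70 57 71
f 70 71 59
f 71 57 58
f 71 58 59
f 73 72 76
f 73 76 74
f 74 76 77
f 74 77 75
f 76 72 78
f 76 78 77
f 77 78 79
f 77 79 75
f 78 72 80
f 78 80 79
f 79 80 81
f 79 81 75
f 80 72 82
f 80 82 81
f 81 82 83
f 81 83 75
f 82 72 84
f 82 84 83
f 83 84 85
f 83 85 75
f 84 72 86
f 84 86 85
f 85 86 87
f 85 87 75
f 86 72 88
f 86 88 87
f 87 88 89
f 87 89 75
f 88 72 73
f 88 73 89
f 89 73 74
f 89 74 75
f 90 127 106
f 127 101 130
f 106 130 95
f 127 130 106
f 90 106 102
f 106 95 107
f 102 107 91
f 106 107 102
f 90 102 111
f 102 91 112
f 111 112 97
f 102 112 111
f 90 111 123
f 111 97 126
f 123 126 100
f 111 126 123
f 90 123 127
f 123 100 131
f 127 131 101
f 123 131 127
f 91 107 118
f 107 95 121
f 118 121 99
f 107 121 118
f 95 130 108
f 130 101 129
f 108 129 94
f 130 129 108
f 101 131 128
f 131 100 124
f 128 124 92
f 131 124 128
f 100 126 125
f 126 97 113
f 125 113 96
f 126 113 125
f 97 112 117
f 112 91 114
f 117 114 98
f 112 114 117
f 93 119 105
f 119 99 120
f 105 120 94
f 119 120 105
f 93 105 103
f 105 94 104
f 103 104 92
f 105 104 103
f 93 103 110
f 103 92 109
f 110 109 96
f 103 109 110
f 93 110 115
f 110 96 116
f 115 116 98
f 110 116 115
f 93 115 119
f 115 98 122
f 119 122 99
f 115 122 119
f 94 120 108
f 120 99 121
f 108 121 95
f 120 121 108
f 92 104 128
f 104 94 129
f 128 129 101
f 104 129 128
f 96 109 125
f 109 92 124
f 125 124 100
f 109 124 125
f 98 116 117
f 116 96 113
f 117 113 97
f 116 113 117
f 99 122 118
f 122 98 114
f 118 114 91
f 122 114 118



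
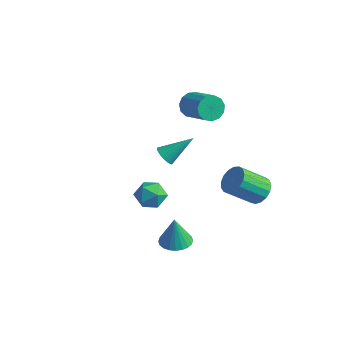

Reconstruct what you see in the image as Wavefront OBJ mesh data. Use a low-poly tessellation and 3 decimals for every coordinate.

v 2.776 -3.719 -1.299
v 3.645 -3.739 -1.273
v 2.724 -3.761 0.399
v 3.587 -3.405 -1.267
v 3.405 -3.118 -1.265
v 3.127 -2.923 -1.268
v 2.796 -2.849 -1.277
v 2.462 -2.907 -1.288
v 2.176 -3.089 -1.302
v 1.981 -3.367 -1.315
v 1.907 -3.698 -1.325
v 1.965 -4.032 -1.332
v 2.147 -4.319 -1.334
v 2.425 -4.514 -1.33
v 2.756 -4.588 -1.322
v 3.09 -4.53 -1.31
v 3.376 -4.348 -1.297
v 3.571 -4.071 -1.284
v -2.525 3.299 2.49
v -2.151 3.889 2.024
v -0.442 3.472 2.864
v -0.815 2.881 3.33
v -2.294 4.104 2.421
v -0.585 3.686 3.262
v -2.51 4.062 2.84
v -0.801 3.645 3.681
v -2.731 3.778 3.148
v -1.022 3.361 3.988
v -2.886 3.342 3.246
v -1.177 2.925 4.087
v -2.927 2.892 3.105
v -1.217 2.475 3.946
v -2.839 2.571 2.768
v -1.13 2.154 3.609
v -2.652 2.481 2.343
v -0.943 2.064 3.184
v -2.424 2.651 1.964
v -0.715 2.234 2.805
v -2.228 3.026 1.752
v -0.519 2.609 2.593
v -2.127 3.488 1.774
v -0.417 3.07 2.615
v -4.139 2.806 -2.413
v -3.579 2.793 -2.816
v -3.241 4.154 -1.207
v -3.734 3.003 -2.936
v -3.959 3.179 -2.965
v -4.215 3.29 -2.898
v -4.458 3.318 -2.748
v -4.646 3.257 -2.54
v -4.746 3.118 -2.31
v -4.741 2.925 -2.098
v -4.632 2.711 -1.94
v -4.438 2.514 -1.864
v -4.192 2.367 -1.883
v -3.937 2.296 -1.994
v -3.717 2.313 -2.177
v -3.57 2.416 -2.401
v -3.521 2.586 -2.627
v 3.023 2.43 -1.017
v 3.82 2.053 -0.894
v 3.034 0.794 0.34
v 2.237 1.17 0.217
v 3.803 2.357 -0.595
v 3.018 1.097 0.639
v 3.607 2.677 -0.393
v 2.822 1.417 0.841
v 3.278 2.94 -0.334
v 2.492 1.681 0.9
v 2.89 3.086 -0.431
v 2.104 1.827 0.803
v 2.532 3.082 -0.663
v 1.747 1.823 0.571
v 2.287 2.929 -0.976
v 1.502 1.67 0.258
v 2.21 2.661 -1.298
v 1.425 1.402 -0.064
v 2.32 2.34 -1.556
v 1.535 1.081 -0.322
v 2.59 2.04 -1.69
v 1.805 0.78 -0.456
v 2.96 1.829 -1.67
v 2.175 0.569 -0.436
v 3.344 1.755 -1.501
v 2.558 0.496 -0.267
v 3.654 1.836 -1.221
v 2.869 0.577 0.013
v -1.41 -0.496 -1.502
v -1.081 -0.888 -0.693
v -1.319 -1.872 -2.207
v -0.99 -2.264 -1.398
v -1.897 -1.965 -1.45
v -1.954 -1.114 -1.014
v -0.446 -1.646 -1.886
v -0.503 -0.795 -1.45
v -0.485 -1.599 -0.931
v -1.382 -1.796 -0.661
v -1.018 -0.964 -2.239
v -1.915 -1.161 -1.969
f 2 1 4
f 2 4 3
f 4 1 5
f 4 5 3
f 5 1 6
f 5 6 3
f 6 1 7
f 6 7 3
f 7 1 8
f 7 8 3
f 8 1 9
f 8 9 3
f 9 1 10
f 9 10 3
f 10 1 11
f 10 11 3
f 11 1 12
f 11 12 3
f 12 1 13
f 12 13 3
f 13 1 14
f 13 14 3
f 14 1 15
f 14 15 3
f 15 1 16
f 15 16 3
f 16 1 17
f 16 17 3
f 17 1 18
f 17 18 3
f 18 1 2
f 18 2 3
f 20 19 23
f 20 23 21
f 21 23 24
f 21 24 22
f 23 19 25
f 23 25 24
f 24 25 26
f 24 26 22
f 25 19 27
f 25 27 26
f 26 27 28
f 26 28 22
f 27 19 29
f 27 29 28
f 28 29 30
f 28 30 22
f 29 19 31
f 29 31 30
f 30 31 32
f 30 32 22
f 31 19 33
f 31 33 32
f 32 33 34
f 32 34 22
f 33 19 35
f 33 35 34
f 34 35 36
f 34 36 22
f 35 19 37
f 35 37 36
f 36 37 38
f 36 38 22
f 37 19 39
f 37 39 38
f 38 39 40
f 38 40 22
f 39 19 41
f 39 41 40
f 40 41 42
f 40 42 22
f 41 19 20
f 41 20 42
f 42 20 21
f 42 21 22
f 44 43 46
f 44 46 45
f 46 43 47
f 46 47 45
f 47 43 48
f 47 48 45
f 48 43 49
f 48 49 45
f 49 43 50
f 49 50 45
f 50 43 51
f 50 51 45
f 51 43 52
f 51 52 45
f 52 43 53
f 52 53 45
f 53 43 54
f 53 54 45
f 54 43 55
f 54 55 45
f 55 43 56
f 55 56 45
f 56 43 57
f 56 57 45
f 57 43 58
f 57 58 45
f 58 43 59
f 58 59 45
f 59 43 44
f 59 44 45
f 61 60 64
f 61 64 62
f 62 64 65
f 62 65 63
f 64 60 66
f 64 66 65
f 65 66 67
f 65 67 63
f 66 60 68
f 66 68 67
f 67 68 69
f 67 69 63
f 68 60 70
f 68 70 69
f 69 70 71
f 69 71 63
f 70 60 72
f 70 72 71
f 71 72 73
f 71 73 63
f 72 60 74
f 72 74 73
f 73 74 75
f 73 75 63
f 74 60 76
f 74 76 75
f 75 76 77
f 75 77 63
f 76 60 78
f 76 78 77
f 77 78 79
f 77 79 63
f 78 60 80
f 78 80 79
f 79 80 81
f 79 81 63
f 80 60 82
f 80 82 81
f 81 82 83
f 81 83 63
f 82 60 84
f 82 84 83
f 83 84 85
f 83 85 63
f 84 60 86
f 84 86 85
f 85 86 87
f 85 87 63
f 86 60 61
f 86 61 87
f 87 61 62
f 87 62 63
f 88 99 93
f 88 93 89
f 88 89 95
f 88 95 98
f 88 98 99
f 89 93 97
f 93 99 92
f 99 98 90
f 98 95 94
f 95 89 96
f 91 97 92
f 91 92 90
f 91 90 94
f 91 94 96
f 91 96 97
f 92 97 93
f 90 92 99
f 94 90 98
f 96 94 95
f 97 96 89



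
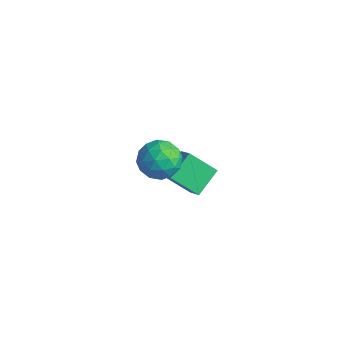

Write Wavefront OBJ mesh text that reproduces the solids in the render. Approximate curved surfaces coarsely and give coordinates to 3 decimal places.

v -4.398 2.051 -3.209
v -4.649 3.33 -2.467
v -3.398 2.819 -4.194
v -3.649 4.098 -3.452
v -3.551 1.822 -2.528
v -3.802 3.101 -1.786
v -2.551 2.59 -3.513
v -2.802 3.869 -2.771
v -1.036 0.199 1.509
v -0.621 -0.397 2.209
v -2.499 -0.463 1.811
v -2.084 -1.059 2.511
v -2.152 -0.065 2.672
v -1.249 0.344 2.485
v -1.871 -1.204 1.535
v -0.968 -0.795 1.348
v -1.137 -1.265 2.226
v -1.311 -0.561 2.928
v -1.809 -0.299 1.092
v -1.983 0.405 1.794
v -0.701 -0.041 1.832
v -2.419 -0.819 2.188
v -2.46 -0.235 2.282
v -2.216 -0.585 2.694
v -1.069 0.395 1.994
v -0.825 0.044 2.406
v -1.725 0.239 2.678
v -2.295 -0.904 1.614
v -2.051 -1.255 2.026
v -0.904 -0.275 1.326
v -0.66 -0.625 1.738
v -1.395 -1.099 1.342
v -0.76 -0.901 2.254
v -1.619 -1.291 2.431
v -1.495 -1.376 1.858
v -0.964 -1.135 1.748
v -0.862 -0.488 2.667
v -1.721 -0.877 2.844
v -1.762 -0.292 2.938
v -1.231 -0.052 2.829
v -1.165 -0.997 2.676
v -1.399 0.017 1.176
v -2.258 -0.372 1.353
v -1.889 -0.808 1.191
v -1.358 -0.568 1.082
v -1.501 0.431 1.589
v -2.36 0.041 1.766
v -2.156 0.275 2.272
v -1.625 0.516 2.162
v -1.955 0.137 1.344
f 2 4 1
f 5 2 1
f 1 4 3
f 3 5 1
f 2 8 4
f 6 2 5
f 6 8 2
f 4 8 3
f 7 5 3
f 3 8 7
f 7 6 5
f 8 6 7
f 9 46 25
f 46 20 49
f 25 49 14
f 46 49 25
f 9 25 21
f 25 14 26
f 21 26 10
f 25 26 21
f 9 21 30
f 21 10 31
f 30 31 16
f 21 31 30
f 9 30 42
f 30 16 45
f 42 45 19
f 30 45 42
f 9 42 46
f 42 19 50
f 46 50 20
f 42 50 46
f 10 26 37
f 26 14 40
f 37 40 18
f 26 40 37
f 14 49 27
f 49 20 48
f 27 48 13
f 49 48 27
f 20 50 47
f 50 19 43
f 47 43 11
f 50 43 47
f 19 45 44
f 45 16 32
f 44 32 15
f 45 32 44
f 16 31 36
f 31 10 33
f 36 33 17
f 31 33 36
f 12 38 24
f 38 18 39
f 24 39 13
f 38 39 24
f 12 24 22
f 24 13 23
f 22 23 11
f 24 23 22
f 12 22 29
f 22 11 28
f 29 28 15
f 22 28 29
f 12 29 34
f 29 15 35
f 34 35 17
f 29 35 34
f 12 34 38
f 34 17 41
f 38 41 18
f 34 41 38
f 13 39 27
f 39 18 40
f 27 40 14
f 39 40 27
f 11 23 47
f 23 13 48
f 47 48 20
f 23 48 47
f 15 28 44
f 28 11 43
f 44 43 19
f 28 43 44
f 17 35 36
f 35 15 32
f 36 32 16
f 35 32 36
f 18 41 37
f 41 17 33
f 37 33 10
f 41 33 37



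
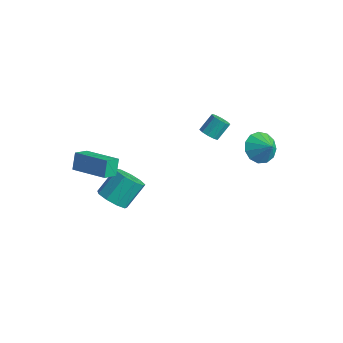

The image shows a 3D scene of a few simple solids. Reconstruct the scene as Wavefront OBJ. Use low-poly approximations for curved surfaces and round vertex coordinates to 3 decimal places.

v -1.443 -2.55 -2.611
v -0.64 -2.869 -2.297
v -0.633 -1.689 -1.115
v -1.437 -1.37 -1.429
v -0.54 -2.429 -2.737
v -0.533 -1.25 -1.554
v -0.863 -2.046 -3.117
v -0.856 -0.867 -1.935
v -1.458 -1.898 -3.261
v -1.451 -0.719 -2.078
v -2.046 -2.056 -3.101
v -2.039 -0.876 -1.918
v -2.352 -2.444 -2.711
v -2.345 -1.265 -1.529
v -2.233 -2.882 -2.275
v -2.226 -1.702 -1.093
v -1.745 -3.164 -1.996
v -1.738 -1.985 -0.814
v -1.115 -3.159 -2.005
v -1.109 -1.98 -0.823
v 3.227 3.248 1.584
v 3.726 3.704 0.916
v 4.053 3.272 2.216
v 3.489 4.082 1.211
v 3.169 4.196 1.625
v 2.867 4.008 2.026
v 2.68 3.58 2.286
v 2.666 3.046 2.324
v 2.831 2.576 2.126
v 3.121 2.32 1.757
v 3.445 2.358 1.332
v 3.7 2.679 0.988
v 3.805 3.181 0.833
v 1.161 1.612 2.141
v 1.492 1.942 1.814
v 1.53 2.697 2.612
v 1.199 2.368 2.939
v 1.156 2.027 1.749
v 1.194 2.782 2.548
v 0.822 1.953 1.834
v 0.86 2.709 2.633
v 0.618 1.75 2.036
v 0.656 2.505 2.835
v 0.621 1.494 2.278
v 0.658 2.249 3.077
v 0.83 1.283 2.468
v 0.868 2.038 3.266
v 1.166 1.198 2.532
v 1.204 1.953 3.331
v 1.5 1.271 2.447
v 1.538 2.027 3.246
v 1.704 1.475 2.245
v 1.742 2.23 3.044
v 1.702 1.731 2.003
v 1.739 2.486 2.802
v -2.455 -4.215 0.094
v -2.749 -3.811 1.006
v -2.609 -3.378 -0.327
v -2.903 -2.974 0.585
v -0.517 -3.666 0.475
v -0.811 -3.262 1.387
v -0.671 -2.829 0.054
v -0.965 -2.425 0.966
f 2 1 5
f 2 5 3
f 3 5 6
f 3 6 4
f 5 1 7
f 5 7 6
f 6 7 8
f 6 8 4
f 7 1 9
f 7 9 8
f 8 9 10
f 8 10 4
f 9 1 11
f 9 11 10
f 10 11 12
f 10 12 4
f 11 1 13
f 11 13 12
f 12 13 14
f 12 14 4
f 13 1 15
f 13 15 14
f 14 15 16
f 14 16 4
f 15 1 17
f 15 17 16
f 16 17 18
f 16 18 4
f 17 1 19
f 17 19 18
f 18 19 20
f 18 20 4
f 19 1 2
f 19 2 20
f 20 2 3
f 20 3 4
f 22 21 24
f 22 24 23
f 24 21 25
f 24 25 23
f 25 21 26
f 25 26 23
f 26 21 27
f 26 27 23
f 27 21 28
f 27 28 23
f 28 21 29
f 28 29 23
f 29 21 30
f 29 30 23
f 30 21 31
f 30 31 23
f 31 21 32
f 31 32 23
f 32 21 33
f 32 33 23
f 33 21 22
f 33 22 23
f 35 34 38
f 35 38 36
f 36 38 39
f 36 39 37
f 38 34 40
f 38 40 39
f 39 40 41
f 39 41 37
f 40 34 42
f 40 42 41
f 41 42 43
f 41 43 37
f 42 34 44
f 42 44 43
f 43 44 45
f 43 45 37
f 44 34 46
f 44 46 45
f 45 46 47
f 45 47 37
f 46 34 48
f 46 48 47
f 47 48 49
f 47 49 37
f 48 34 50
f 48 50 49
f 49 50 51
f 49 51 37
f 50 34 52
f 50 52 51
f 51 52 53
f 51 53 37
f 52 34 54
f 52 54 53
f 53 54 55
f 53 55 37
f 54 34 35
f 54 35 55
f 55 35 36
f 55 36 37
f 57 59 56
f 60 57 56
f 56 59 58
f 58 60 56
f 57 63 59
f 61 57 60
f 61 63 57
f 59 63 58
f 62 60 58
f 58 63 62
f 62 61 60
f 63 61 62

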